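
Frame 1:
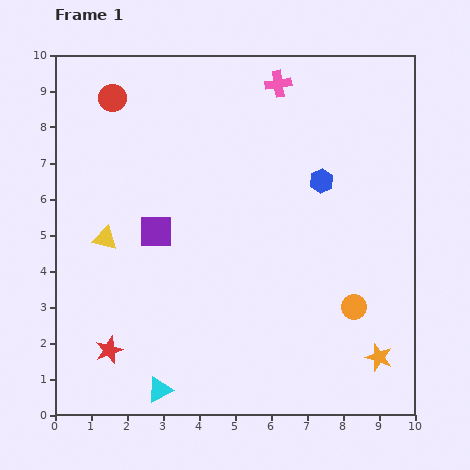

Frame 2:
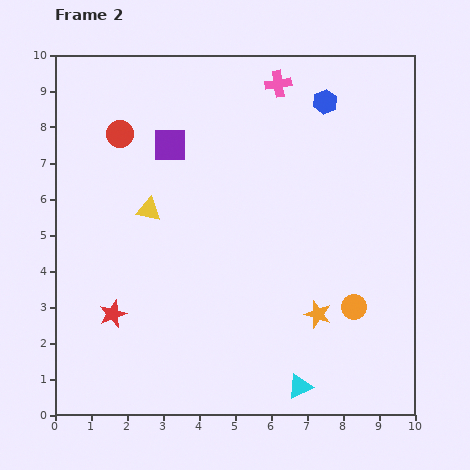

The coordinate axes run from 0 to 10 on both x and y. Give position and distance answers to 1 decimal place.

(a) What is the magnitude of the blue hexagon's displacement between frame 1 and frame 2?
2.2

The blue hexagon moved from (7.4, 6.5) to (7.5, 8.7), a distance of √(0.1² + 2.2²) ≈ 2.2.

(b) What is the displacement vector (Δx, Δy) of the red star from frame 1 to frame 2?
(0.1, 1.0)

The red star was at (1.5, 1.8) in frame 1 and (1.6, 2.8) in frame 2.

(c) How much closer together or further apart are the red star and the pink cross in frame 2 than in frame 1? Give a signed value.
-0.9

Distance in frame 1: 8.8. Distance in frame 2: 7.9.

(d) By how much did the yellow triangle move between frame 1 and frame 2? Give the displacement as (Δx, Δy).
(1.2, 0.8)

The yellow triangle was at (1.4, 4.9) in frame 1 and (2.6, 5.7) in frame 2.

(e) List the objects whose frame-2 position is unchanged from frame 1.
the orange circle, the pink cross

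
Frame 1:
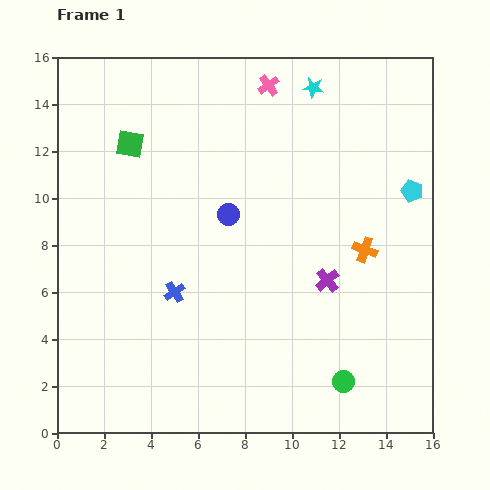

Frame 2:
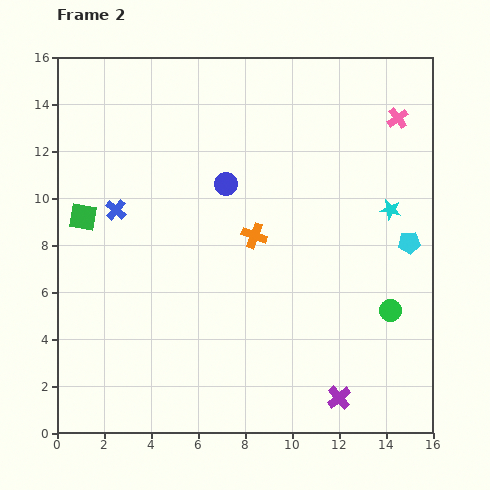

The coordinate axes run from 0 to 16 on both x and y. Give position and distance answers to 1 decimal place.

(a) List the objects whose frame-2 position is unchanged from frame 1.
none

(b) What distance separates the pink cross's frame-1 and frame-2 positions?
5.7

The pink cross moved from (9.0, 14.8) to (14.5, 13.4), a distance of √(5.5² + 1.4²) ≈ 5.7.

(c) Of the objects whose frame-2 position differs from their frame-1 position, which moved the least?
the blue circle

(moved 1.3)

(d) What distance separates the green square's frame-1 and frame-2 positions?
3.7

The green square moved from (3.1, 12.3) to (1.1, 9.2), a distance of √(2.0² + 3.1²) ≈ 3.7.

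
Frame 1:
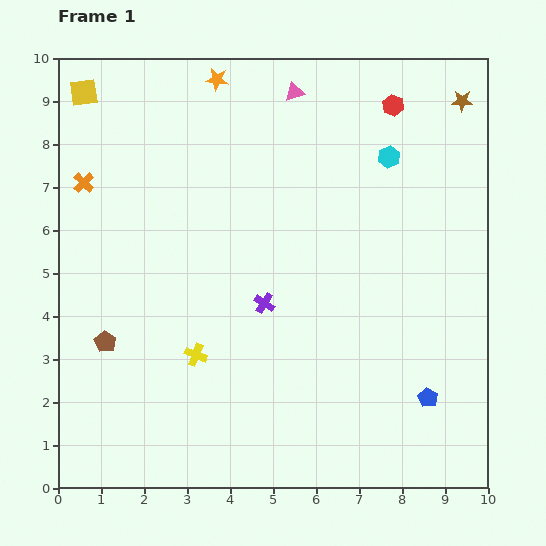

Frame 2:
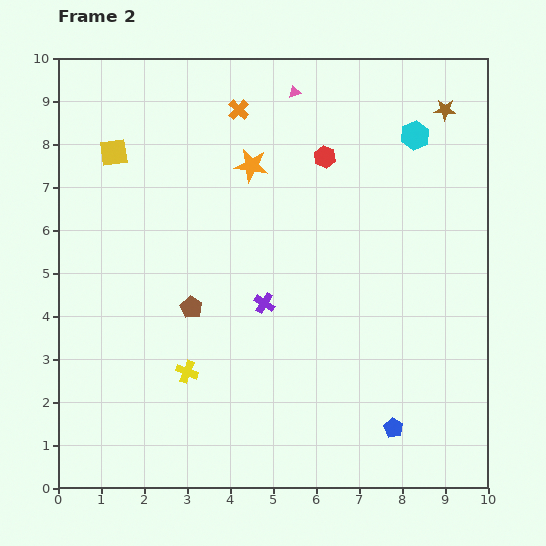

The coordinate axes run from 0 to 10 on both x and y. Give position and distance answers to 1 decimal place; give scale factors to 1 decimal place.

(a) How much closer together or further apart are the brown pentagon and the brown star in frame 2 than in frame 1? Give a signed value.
-2.5

Distance in frame 1: 10.0. Distance in frame 2: 7.5.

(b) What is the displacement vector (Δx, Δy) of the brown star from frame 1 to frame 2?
(-0.4, -0.2)

The brown star was at (9.4, 9.0) in frame 1 and (9.0, 8.8) in frame 2.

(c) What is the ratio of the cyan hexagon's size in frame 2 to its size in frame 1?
1.3×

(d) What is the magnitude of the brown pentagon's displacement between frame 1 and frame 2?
2.2

The brown pentagon moved from (1.1, 3.4) to (3.1, 4.2), a distance of √(2.0² + 0.8²) ≈ 2.2.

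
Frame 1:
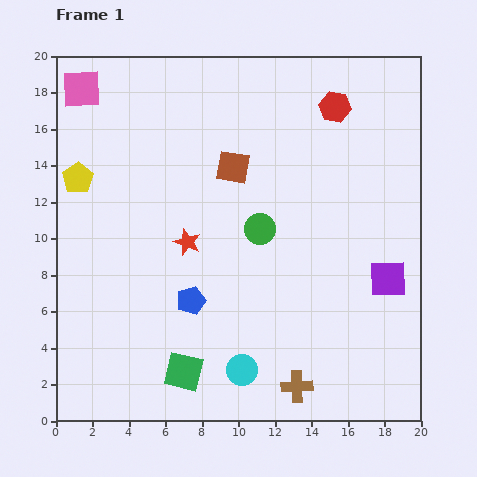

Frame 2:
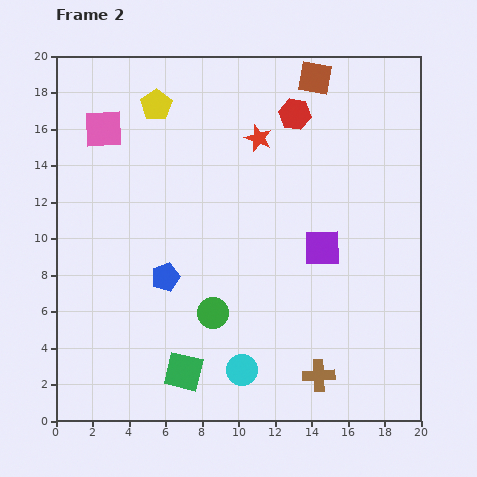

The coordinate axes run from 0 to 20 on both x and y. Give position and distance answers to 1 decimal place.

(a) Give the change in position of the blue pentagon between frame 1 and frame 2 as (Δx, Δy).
(-1.4, 1.3)

The blue pentagon was at (7.4, 6.6) in frame 1 and (6.0, 7.9) in frame 2.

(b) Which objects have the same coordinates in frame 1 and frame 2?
the green square, the cyan circle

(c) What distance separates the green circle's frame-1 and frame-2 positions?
5.3

The green circle moved from (11.2, 10.5) to (8.6, 5.9), a distance of √(2.6² + 4.6²) ≈ 5.3.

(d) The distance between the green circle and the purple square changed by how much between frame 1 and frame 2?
-0.5

Distance in frame 1: 7.5. Distance in frame 2: 7.0.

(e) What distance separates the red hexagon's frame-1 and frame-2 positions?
2.2

The red hexagon moved from (15.3, 17.2) to (13.1, 16.8), a distance of √(2.2² + 0.4²) ≈ 2.2.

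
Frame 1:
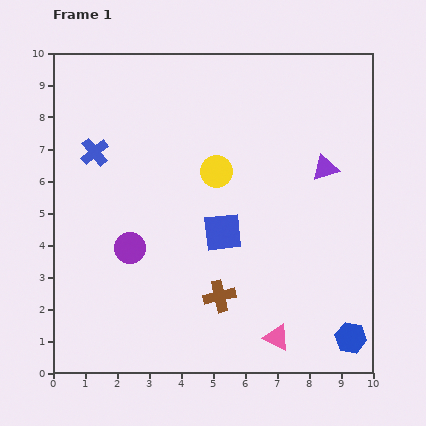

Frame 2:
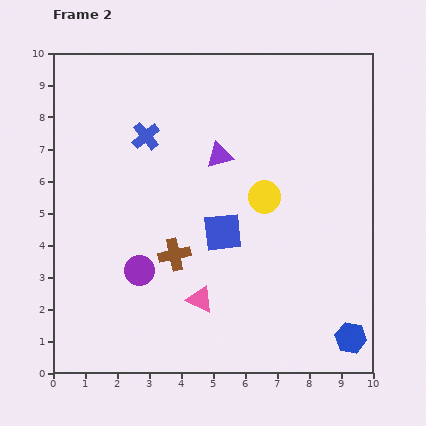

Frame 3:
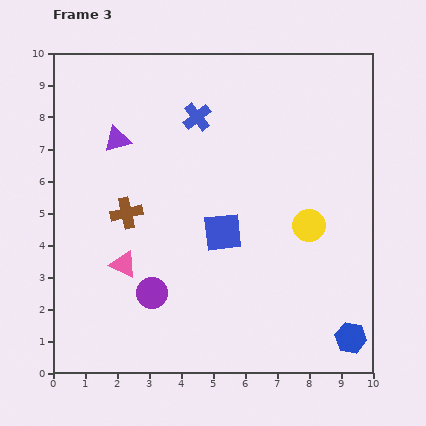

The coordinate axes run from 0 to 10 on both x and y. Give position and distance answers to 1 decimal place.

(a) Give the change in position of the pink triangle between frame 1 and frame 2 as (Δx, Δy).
(-2.4, 1.2)

The pink triangle was at (7.0, 1.1) in frame 1 and (4.6, 2.3) in frame 2.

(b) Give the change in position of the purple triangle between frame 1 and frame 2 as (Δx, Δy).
(-3.3, 0.4)

The purple triangle was at (8.5, 6.4) in frame 1 and (5.2, 6.8) in frame 2.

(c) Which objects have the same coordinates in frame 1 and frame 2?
the blue square, the blue hexagon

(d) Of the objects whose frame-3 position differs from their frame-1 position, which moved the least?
the purple circle

(moved 1.6)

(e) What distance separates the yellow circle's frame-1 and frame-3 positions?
3.4

The yellow circle moved from (5.1, 6.3) to (8.0, 4.6), a distance of √(2.9² + 1.7²) ≈ 3.4.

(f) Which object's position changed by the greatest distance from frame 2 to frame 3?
the purple triangle

(moved 3.2; next 2.6)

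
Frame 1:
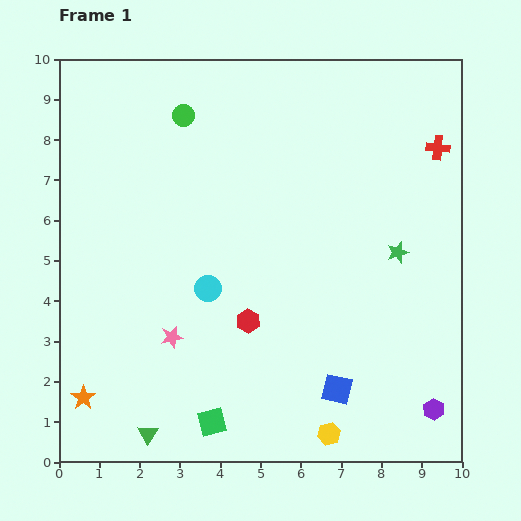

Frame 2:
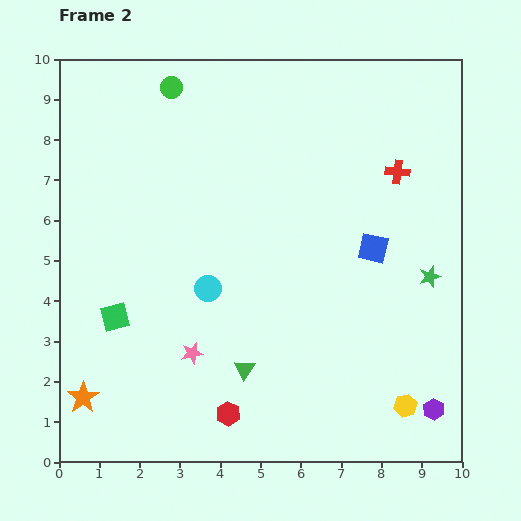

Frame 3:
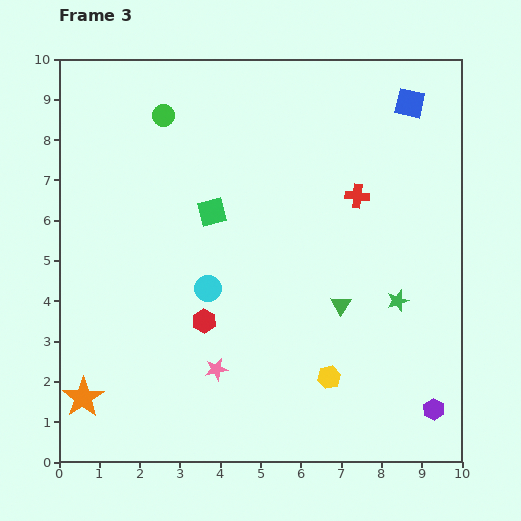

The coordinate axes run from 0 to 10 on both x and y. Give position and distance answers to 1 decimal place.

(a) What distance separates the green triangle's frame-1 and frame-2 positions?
2.9

The green triangle moved from (2.2, 0.7) to (4.6, 2.3), a distance of √(2.4² + 1.6²) ≈ 2.9.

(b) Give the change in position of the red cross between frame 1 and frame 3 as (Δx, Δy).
(-2.0, -1.2)

The red cross was at (9.4, 7.8) in frame 1 and (7.4, 6.6) in frame 3.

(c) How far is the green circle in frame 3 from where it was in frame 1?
0.5

The green circle moved from (3.1, 8.6) to (2.6, 8.6), a distance of √(0.5² + 0.0²) ≈ 0.5.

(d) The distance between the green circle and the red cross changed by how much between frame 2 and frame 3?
-0.8

Distance in frame 2: 6.0. Distance in frame 3: 5.2.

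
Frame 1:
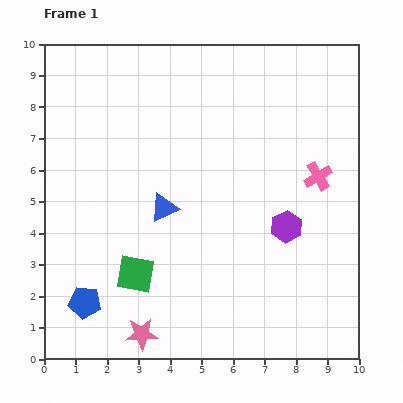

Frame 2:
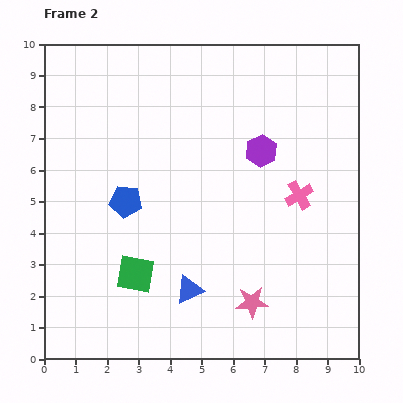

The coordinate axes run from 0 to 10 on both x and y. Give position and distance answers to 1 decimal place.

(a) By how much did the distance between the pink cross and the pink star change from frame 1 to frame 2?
-3.8

Distance in frame 1: 7.5. Distance in frame 2: 3.7.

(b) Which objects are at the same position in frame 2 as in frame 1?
the green square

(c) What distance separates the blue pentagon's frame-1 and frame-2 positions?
3.5

The blue pentagon moved from (1.3, 1.8) to (2.6, 5.0), a distance of √(1.3² + 3.2²) ≈ 3.5.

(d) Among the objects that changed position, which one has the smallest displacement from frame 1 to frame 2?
the pink cross

(moved 0.8)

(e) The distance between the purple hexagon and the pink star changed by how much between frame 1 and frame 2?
-0.9

Distance in frame 1: 5.7. Distance in frame 2: 4.8.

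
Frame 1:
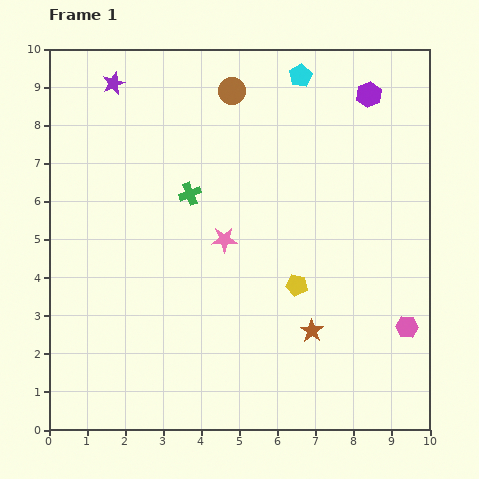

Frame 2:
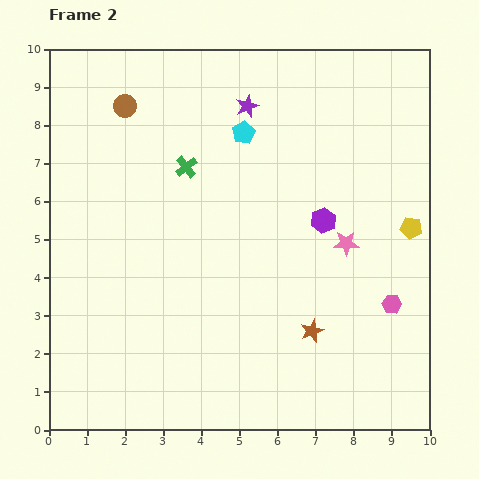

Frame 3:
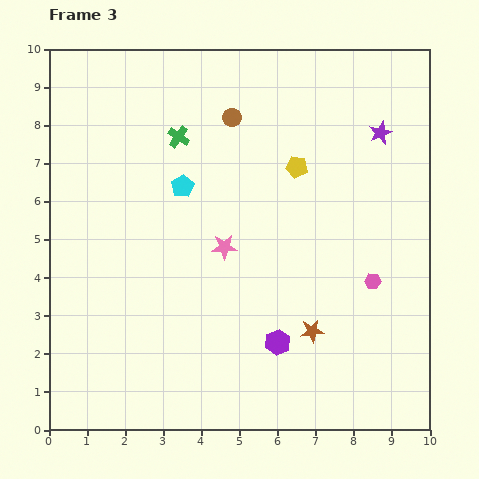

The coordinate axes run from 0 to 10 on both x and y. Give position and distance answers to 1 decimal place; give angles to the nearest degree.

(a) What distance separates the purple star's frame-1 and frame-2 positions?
3.6

The purple star moved from (1.7, 9.1) to (5.2, 8.5), a distance of √(3.5² + 0.6²) ≈ 3.6.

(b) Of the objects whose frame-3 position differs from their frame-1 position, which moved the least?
the pink star

(moved 0.2)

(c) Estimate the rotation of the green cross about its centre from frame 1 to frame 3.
35° counter-clockwise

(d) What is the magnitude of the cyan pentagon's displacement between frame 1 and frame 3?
4.2

The cyan pentagon moved from (6.6, 9.3) to (3.5, 6.4), a distance of √(3.1² + 2.9²) ≈ 4.2.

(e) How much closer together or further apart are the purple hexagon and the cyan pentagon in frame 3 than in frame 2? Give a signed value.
+1.7

Distance in frame 2: 3.1. Distance in frame 3: 4.8.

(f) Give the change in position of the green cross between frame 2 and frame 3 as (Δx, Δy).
(-0.2, 0.8)

The green cross was at (3.6, 6.9) in frame 2 and (3.4, 7.7) in frame 3.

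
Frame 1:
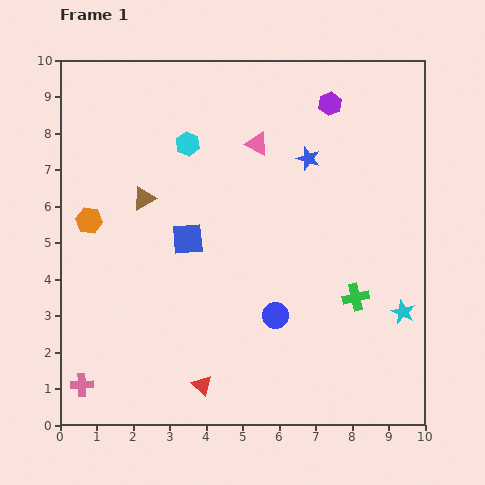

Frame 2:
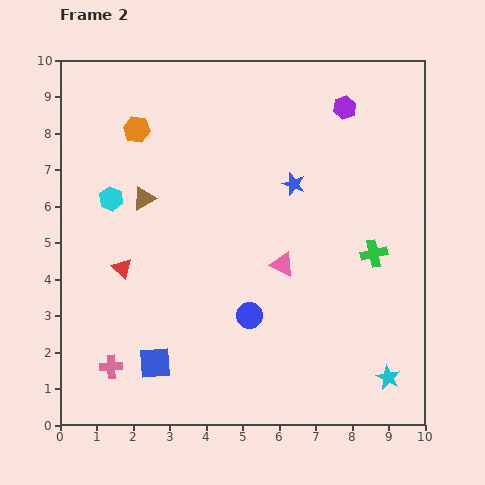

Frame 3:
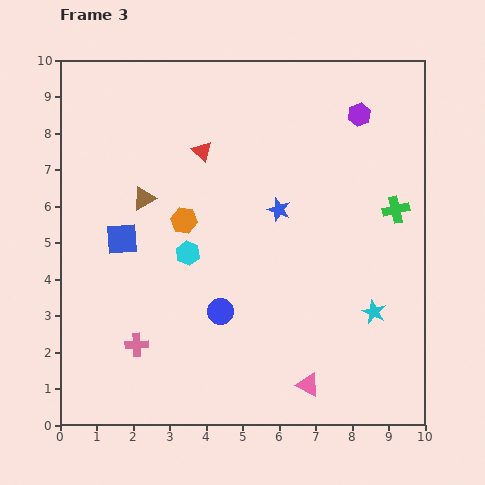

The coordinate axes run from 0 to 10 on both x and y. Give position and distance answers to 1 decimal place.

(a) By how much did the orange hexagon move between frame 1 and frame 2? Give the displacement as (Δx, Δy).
(1.3, 2.5)

The orange hexagon was at (0.8, 5.6) in frame 1 and (2.1, 8.1) in frame 2.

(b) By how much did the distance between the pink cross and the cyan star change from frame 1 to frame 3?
-2.4

Distance in frame 1: 9.0. Distance in frame 3: 6.6.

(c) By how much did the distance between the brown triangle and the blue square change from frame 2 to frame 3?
-3.2

Distance in frame 2: 4.5. Distance in frame 3: 1.3.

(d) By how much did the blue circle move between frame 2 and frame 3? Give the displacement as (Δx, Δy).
(-0.8, 0.1)

The blue circle was at (5.2, 3.0) in frame 2 and (4.4, 3.1) in frame 3.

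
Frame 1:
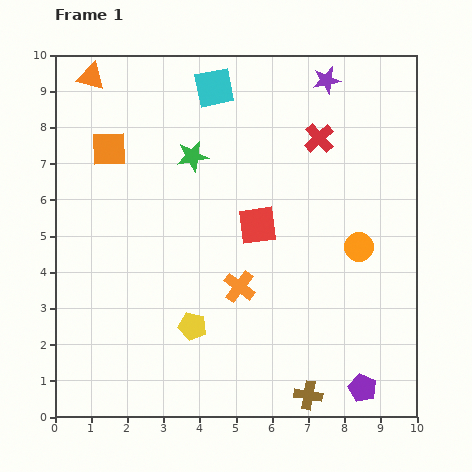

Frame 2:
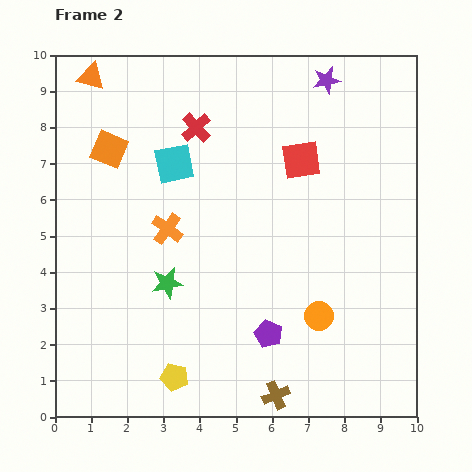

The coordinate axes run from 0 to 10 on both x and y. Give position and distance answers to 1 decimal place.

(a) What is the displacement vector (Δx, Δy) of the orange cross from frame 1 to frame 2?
(-2.0, 1.6)

The orange cross was at (5.1, 3.6) in frame 1 and (3.1, 5.2) in frame 2.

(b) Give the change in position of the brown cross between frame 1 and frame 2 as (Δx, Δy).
(-0.9, 0.0)

The brown cross was at (7.0, 0.6) in frame 1 and (6.1, 0.6) in frame 2.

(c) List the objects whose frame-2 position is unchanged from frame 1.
the orange triangle, the orange square, the purple star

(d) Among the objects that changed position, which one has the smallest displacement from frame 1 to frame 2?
the brown cross

(moved 0.9)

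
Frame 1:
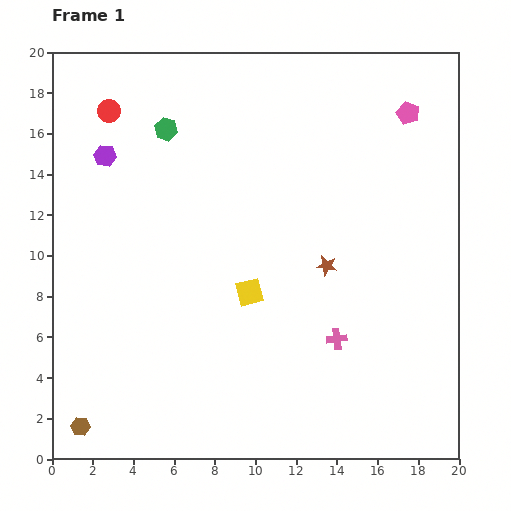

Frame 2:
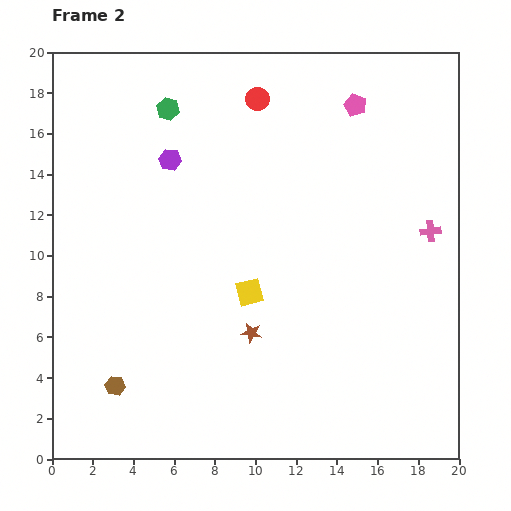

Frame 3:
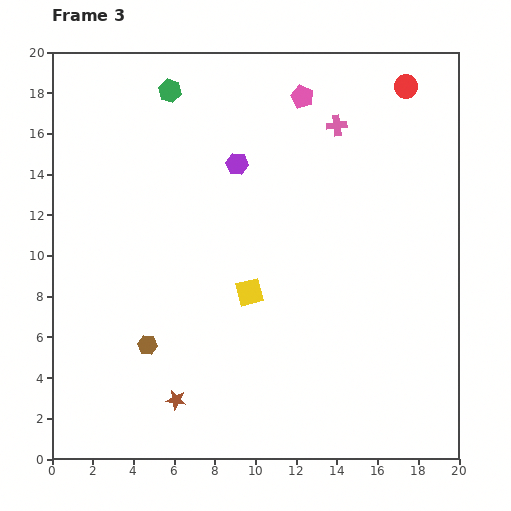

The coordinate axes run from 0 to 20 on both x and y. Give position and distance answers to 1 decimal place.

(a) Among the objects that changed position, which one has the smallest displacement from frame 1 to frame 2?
the green hexagon

(moved 1.0)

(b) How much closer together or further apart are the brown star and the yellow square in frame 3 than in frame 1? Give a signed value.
+2.4

Distance in frame 1: 4.0. Distance in frame 3: 6.4.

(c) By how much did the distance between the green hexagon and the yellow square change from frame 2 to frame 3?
+0.8

Distance in frame 2: 9.8. Distance in frame 3: 10.6.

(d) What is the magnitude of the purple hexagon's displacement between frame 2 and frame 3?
3.3

The purple hexagon moved from (5.8, 14.7) to (9.1, 14.5), a distance of √(3.3² + 0.2²) ≈ 3.3.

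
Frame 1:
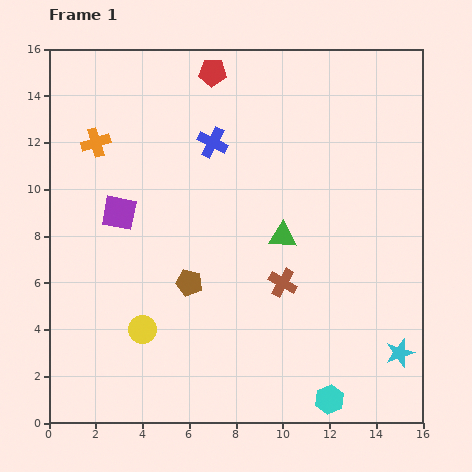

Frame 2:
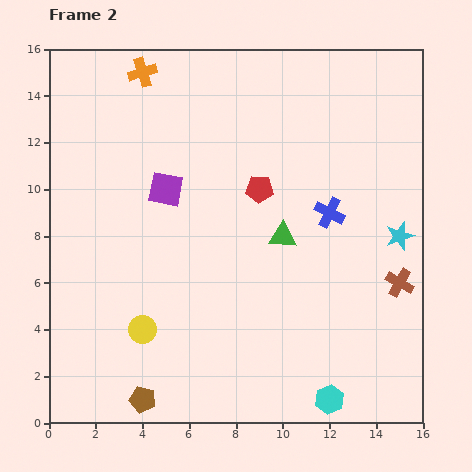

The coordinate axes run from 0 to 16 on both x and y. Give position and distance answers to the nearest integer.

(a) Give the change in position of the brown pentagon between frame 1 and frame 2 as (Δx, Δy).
(-2, -5)

The brown pentagon was at (6, 6) in frame 1 and (4, 1) in frame 2.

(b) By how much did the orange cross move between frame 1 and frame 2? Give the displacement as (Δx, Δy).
(2, 3)

The orange cross was at (2, 12) in frame 1 and (4, 15) in frame 2.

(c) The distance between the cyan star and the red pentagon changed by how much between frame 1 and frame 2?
-8

Distance in frame 1: 14. Distance in frame 2: 6.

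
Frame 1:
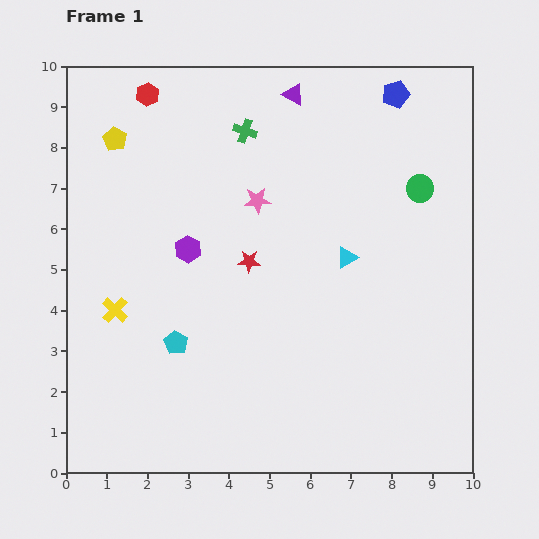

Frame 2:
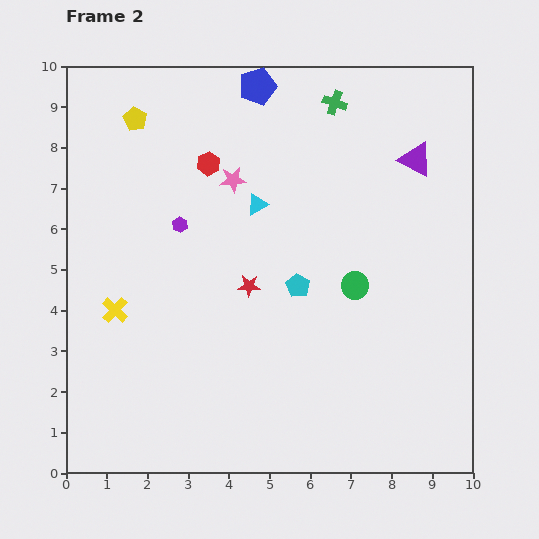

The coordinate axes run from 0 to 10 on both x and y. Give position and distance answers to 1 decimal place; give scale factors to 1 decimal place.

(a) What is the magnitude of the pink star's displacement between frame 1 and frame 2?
0.8

The pink star moved from (4.7, 6.7) to (4.1, 7.2), a distance of √(0.6² + 0.5²) ≈ 0.8.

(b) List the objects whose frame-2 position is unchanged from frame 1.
the yellow cross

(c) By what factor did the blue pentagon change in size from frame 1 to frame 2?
1.4×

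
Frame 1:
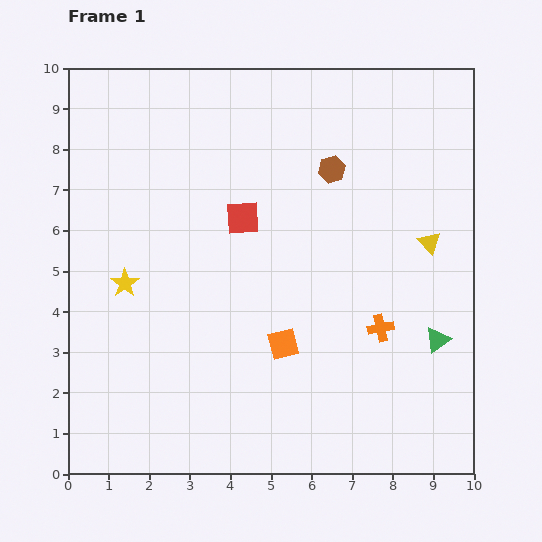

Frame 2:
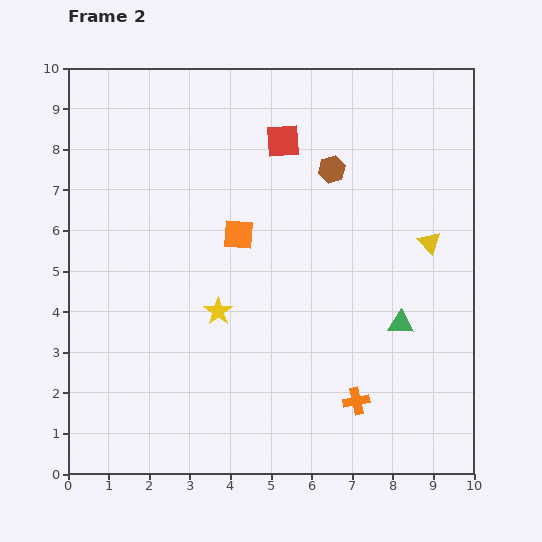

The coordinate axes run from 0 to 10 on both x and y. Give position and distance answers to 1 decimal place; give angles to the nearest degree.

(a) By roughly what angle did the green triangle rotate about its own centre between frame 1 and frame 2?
37° clockwise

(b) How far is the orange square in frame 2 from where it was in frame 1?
2.9

The orange square moved from (5.3, 3.2) to (4.2, 5.9), a distance of √(1.1² + 2.7²) ≈ 2.9.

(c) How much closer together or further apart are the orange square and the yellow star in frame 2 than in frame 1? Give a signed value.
-2.2

Distance in frame 1: 4.2. Distance in frame 2: 2.0.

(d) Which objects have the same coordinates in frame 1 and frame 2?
the yellow triangle, the brown hexagon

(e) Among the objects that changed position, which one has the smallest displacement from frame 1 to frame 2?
the green triangle

(moved 1.0)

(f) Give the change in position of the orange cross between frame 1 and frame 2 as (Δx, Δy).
(-0.6, -1.8)

The orange cross was at (7.7, 3.6) in frame 1 and (7.1, 1.8) in frame 2.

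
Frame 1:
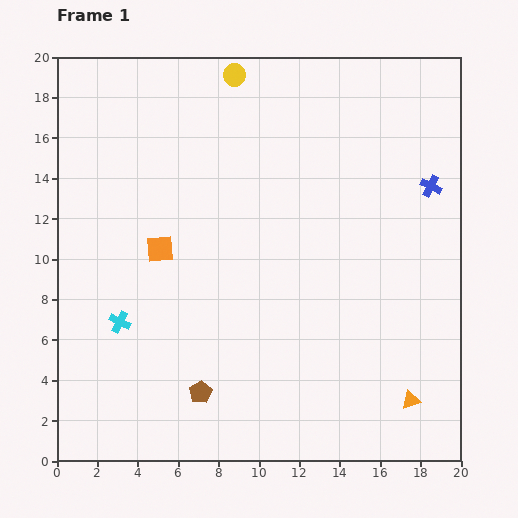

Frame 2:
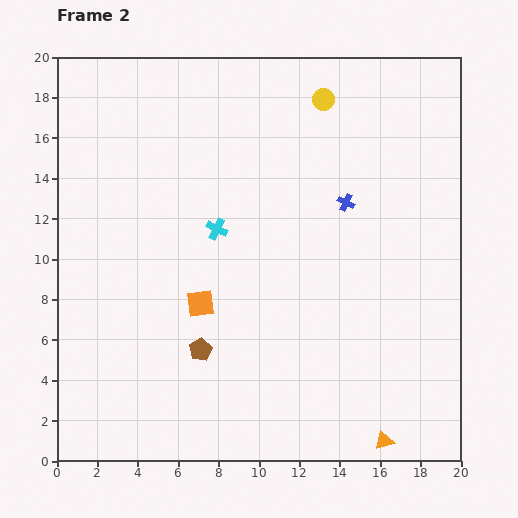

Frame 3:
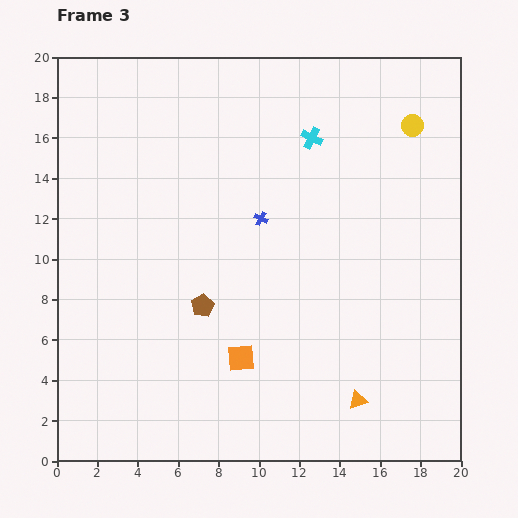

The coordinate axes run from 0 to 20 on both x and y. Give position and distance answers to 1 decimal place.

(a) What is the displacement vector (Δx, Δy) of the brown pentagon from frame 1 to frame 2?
(0.0, 2.1)

The brown pentagon was at (7.1, 3.4) in frame 1 and (7.1, 5.5) in frame 2.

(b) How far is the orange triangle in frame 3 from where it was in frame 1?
2.6

The orange triangle moved from (17.5, 3.0) to (14.9, 3.0), a distance of √(2.6² + 0.0²) ≈ 2.6.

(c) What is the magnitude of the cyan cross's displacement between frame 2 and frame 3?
6.5

The cyan cross moved from (7.9, 11.5) to (12.6, 16.0), a distance of √(4.7² + 4.5²) ≈ 6.5.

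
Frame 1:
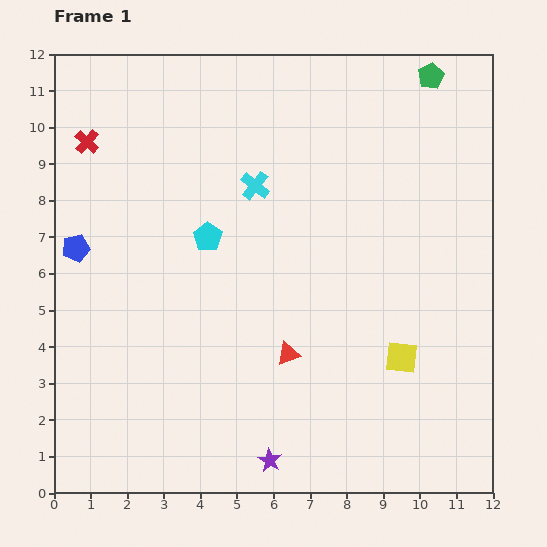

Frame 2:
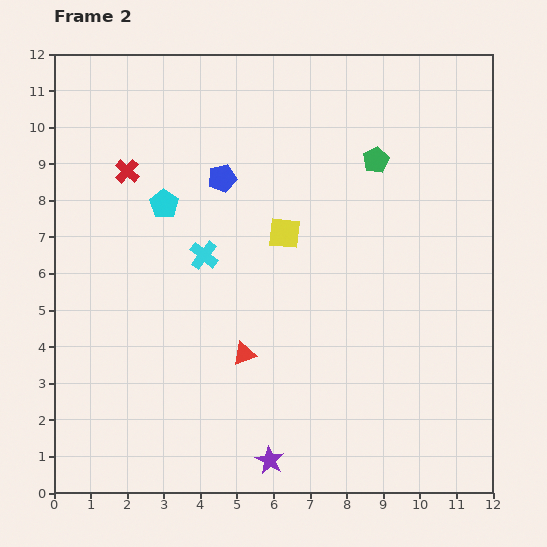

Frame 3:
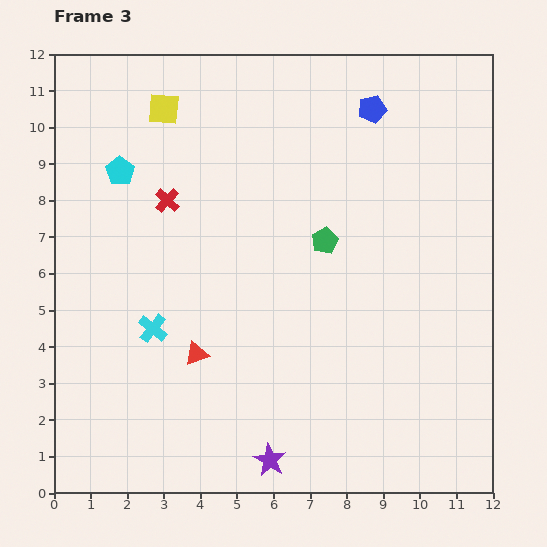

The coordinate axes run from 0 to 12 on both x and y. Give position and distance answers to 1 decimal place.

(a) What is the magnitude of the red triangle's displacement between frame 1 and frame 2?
1.2

The red triangle moved from (6.4, 3.8) to (5.2, 3.8), a distance of √(1.2² + 0.0²) ≈ 1.2.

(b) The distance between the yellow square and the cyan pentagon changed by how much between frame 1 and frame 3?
-4.1

Distance in frame 1: 6.2. Distance in frame 3: 2.1.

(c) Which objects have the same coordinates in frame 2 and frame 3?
the purple star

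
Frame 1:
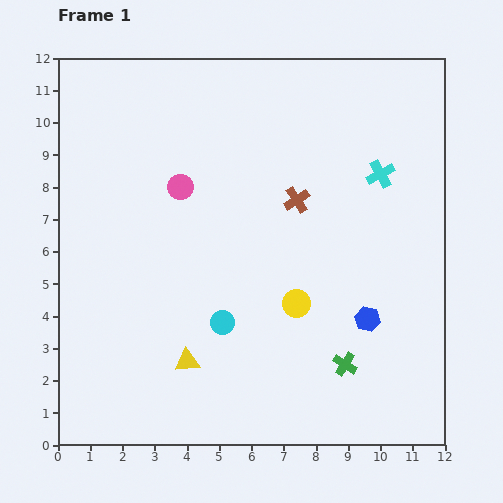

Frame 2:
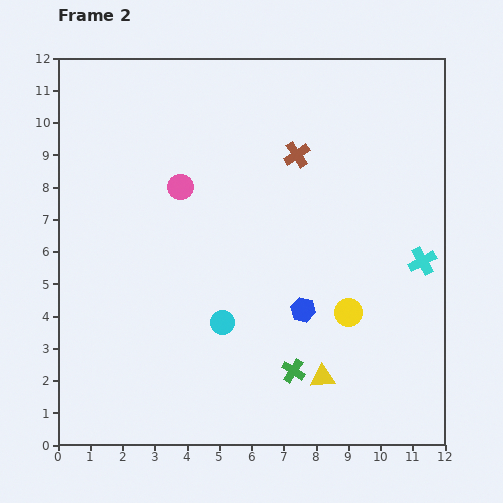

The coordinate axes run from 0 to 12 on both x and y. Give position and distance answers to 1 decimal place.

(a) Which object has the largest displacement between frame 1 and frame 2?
the yellow triangle

(moved 4.2; next 3.0)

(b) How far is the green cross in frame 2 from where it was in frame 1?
1.6

The green cross moved from (8.9, 2.5) to (7.3, 2.3), a distance of √(1.6² + 0.2²) ≈ 1.6.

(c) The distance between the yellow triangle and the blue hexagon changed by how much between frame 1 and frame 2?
-3.5

Distance in frame 1: 5.7. Distance in frame 2: 2.2.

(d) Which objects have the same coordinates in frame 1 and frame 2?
the cyan circle, the pink circle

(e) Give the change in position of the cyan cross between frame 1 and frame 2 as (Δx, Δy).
(1.3, -2.7)

The cyan cross was at (10.0, 8.4) in frame 1 and (11.3, 5.7) in frame 2.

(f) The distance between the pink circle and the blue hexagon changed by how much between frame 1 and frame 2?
-1.7

Distance in frame 1: 7.1. Distance in frame 2: 5.4.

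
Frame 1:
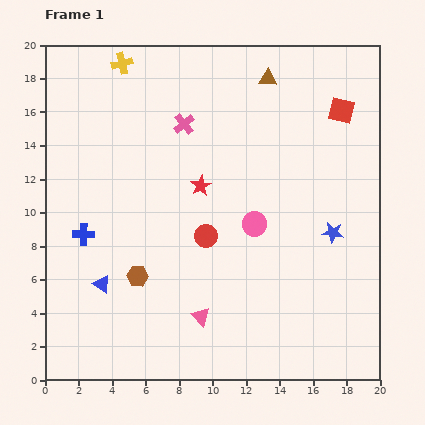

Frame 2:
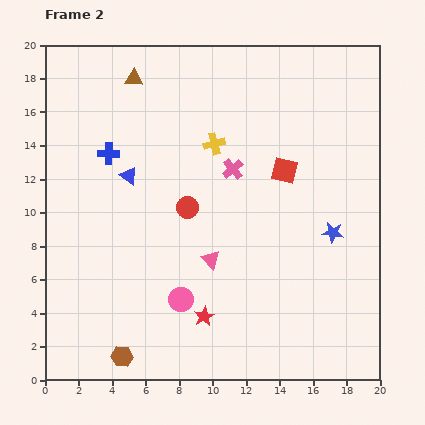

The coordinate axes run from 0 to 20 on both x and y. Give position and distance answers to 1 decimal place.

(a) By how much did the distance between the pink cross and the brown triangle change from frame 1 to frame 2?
+2.3

Distance in frame 1: 5.7. Distance in frame 2: 8.0.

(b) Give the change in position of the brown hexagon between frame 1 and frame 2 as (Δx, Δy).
(-0.9, -4.8)

The brown hexagon was at (5.5, 6.2) in frame 1 and (4.6, 1.4) in frame 2.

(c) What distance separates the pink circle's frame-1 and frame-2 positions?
6.3

The pink circle moved from (12.5, 9.3) to (8.1, 4.8), a distance of √(4.4² + 4.5²) ≈ 6.3.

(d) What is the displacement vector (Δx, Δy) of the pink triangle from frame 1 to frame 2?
(0.6, 3.4)

The pink triangle was at (9.3, 3.8) in frame 1 and (9.9, 7.2) in frame 2.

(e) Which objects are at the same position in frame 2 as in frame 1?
the blue star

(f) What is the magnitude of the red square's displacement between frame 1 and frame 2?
5.0

The red square moved from (17.7, 16.1) to (14.3, 12.5), a distance of √(3.4² + 3.6²) ≈ 5.0.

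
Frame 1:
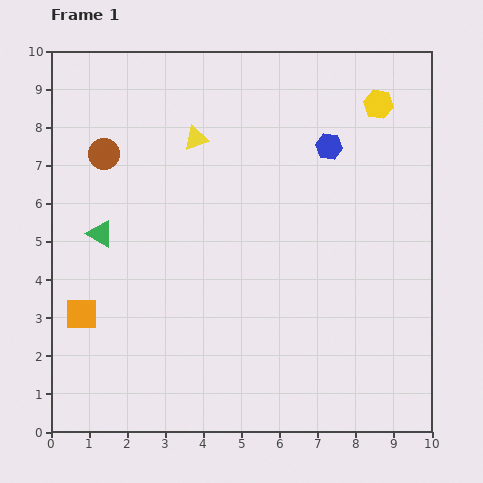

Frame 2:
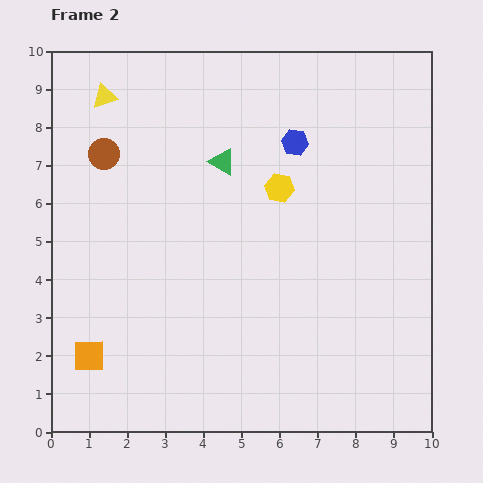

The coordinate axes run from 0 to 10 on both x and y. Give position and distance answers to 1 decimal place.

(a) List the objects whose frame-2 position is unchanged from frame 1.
the brown circle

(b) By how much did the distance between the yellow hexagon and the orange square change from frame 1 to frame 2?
-2.8

Distance in frame 1: 9.5. Distance in frame 2: 6.7.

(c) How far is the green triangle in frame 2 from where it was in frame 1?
3.7

The green triangle moved from (1.3, 5.2) to (4.5, 7.1), a distance of √(3.2² + 1.9²) ≈ 3.7.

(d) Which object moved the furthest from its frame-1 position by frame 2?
the green triangle

(moved 3.7; next 3.4)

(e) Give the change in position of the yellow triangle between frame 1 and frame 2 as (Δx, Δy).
(-2.4, 1.1)

The yellow triangle was at (3.8, 7.7) in frame 1 and (1.4, 8.8) in frame 2.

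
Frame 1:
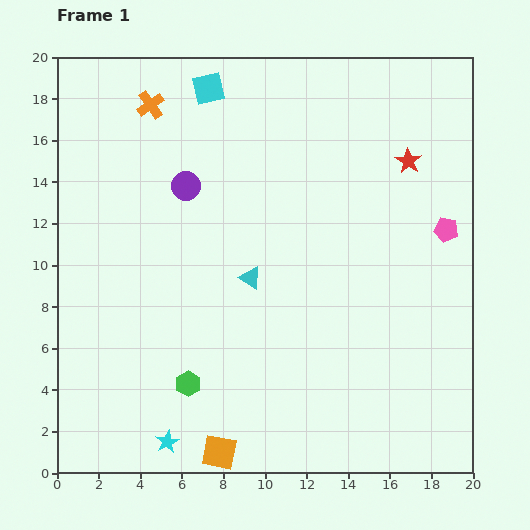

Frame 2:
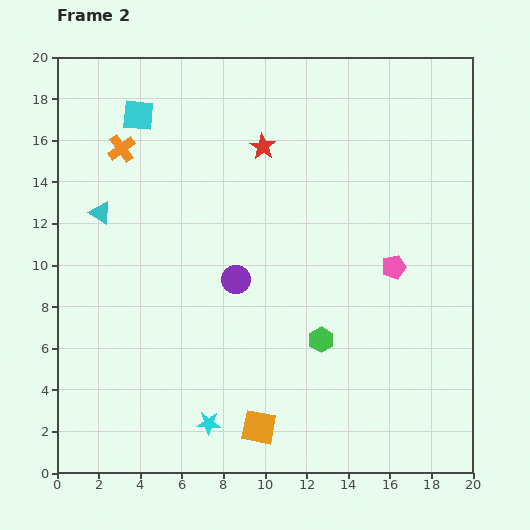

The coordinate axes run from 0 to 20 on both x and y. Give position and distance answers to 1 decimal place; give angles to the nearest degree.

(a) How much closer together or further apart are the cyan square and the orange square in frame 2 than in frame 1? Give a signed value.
-1.4

Distance in frame 1: 17.5. Distance in frame 2: 16.1.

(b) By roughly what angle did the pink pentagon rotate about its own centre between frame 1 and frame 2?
26° counter-clockwise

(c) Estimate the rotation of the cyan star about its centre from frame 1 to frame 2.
29° clockwise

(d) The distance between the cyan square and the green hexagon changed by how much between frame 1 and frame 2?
-0.3

Distance in frame 1: 14.2. Distance in frame 2: 13.9.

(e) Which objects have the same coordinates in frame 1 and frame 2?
none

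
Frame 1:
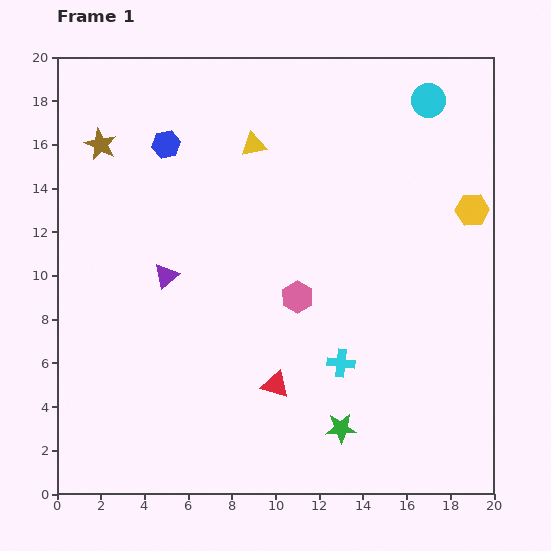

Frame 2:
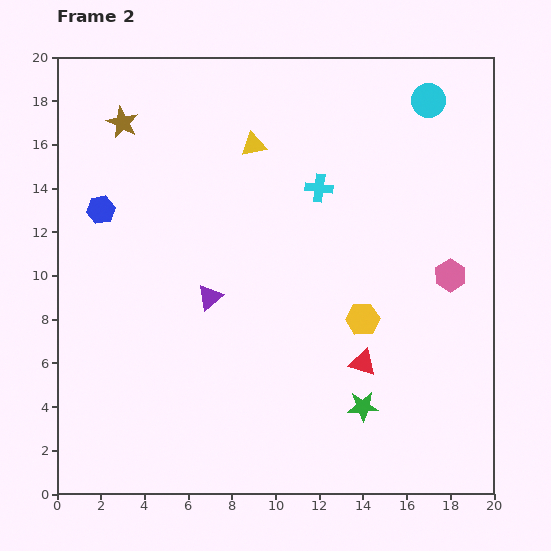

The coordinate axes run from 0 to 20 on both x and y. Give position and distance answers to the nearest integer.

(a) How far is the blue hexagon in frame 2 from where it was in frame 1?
4

The blue hexagon moved from (5, 16) to (2, 13), a distance of √(3² + 3²) ≈ 4.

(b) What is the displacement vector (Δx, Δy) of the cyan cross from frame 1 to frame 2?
(-1, 8)

The cyan cross was at (13, 6) in frame 1 and (12, 14) in frame 2.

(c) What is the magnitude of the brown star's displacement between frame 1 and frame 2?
1

The brown star moved from (2, 16) to (3, 17), a distance of √(1² + 1²) ≈ 1.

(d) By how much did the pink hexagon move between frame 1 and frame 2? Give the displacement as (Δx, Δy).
(7, 1)

The pink hexagon was at (11, 9) in frame 1 and (18, 10) in frame 2.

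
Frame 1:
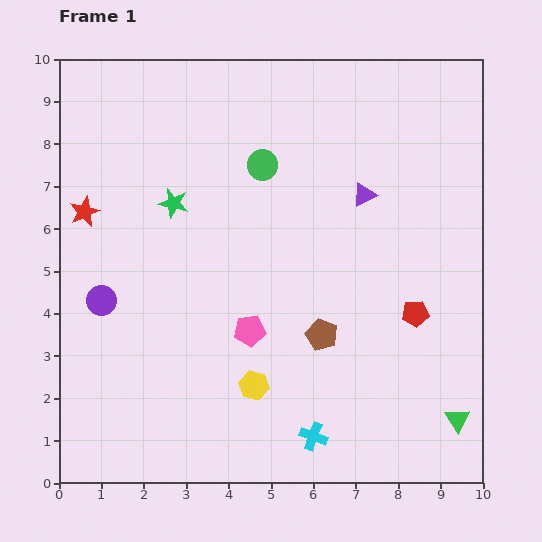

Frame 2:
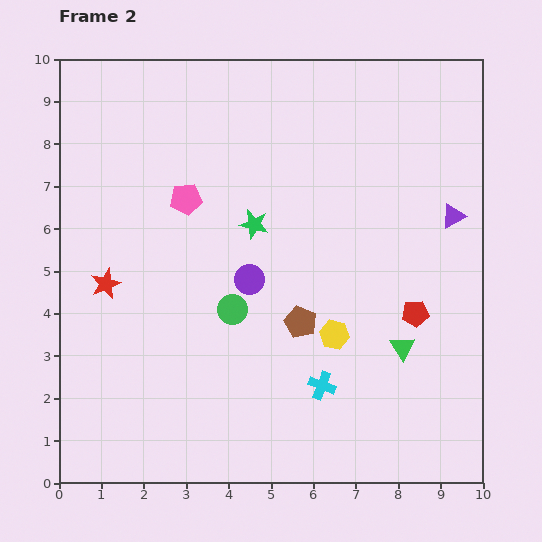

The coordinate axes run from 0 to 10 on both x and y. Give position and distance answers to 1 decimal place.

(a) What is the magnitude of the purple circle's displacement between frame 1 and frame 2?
3.5

The purple circle moved from (1.0, 4.3) to (4.5, 4.8), a distance of √(3.5² + 0.5²) ≈ 3.5.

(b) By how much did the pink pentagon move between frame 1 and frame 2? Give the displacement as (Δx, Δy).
(-1.5, 3.1)

The pink pentagon was at (4.5, 3.6) in frame 1 and (3.0, 6.7) in frame 2.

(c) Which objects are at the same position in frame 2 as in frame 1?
the red pentagon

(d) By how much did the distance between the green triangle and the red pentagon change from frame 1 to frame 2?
-1.8

Distance in frame 1: 2.7. Distance in frame 2: 0.9.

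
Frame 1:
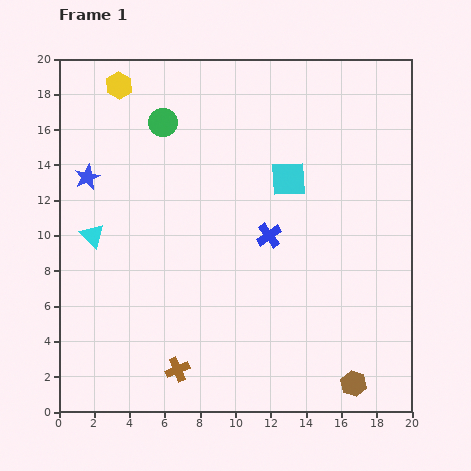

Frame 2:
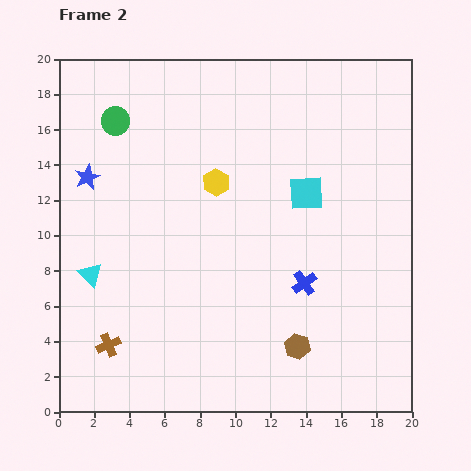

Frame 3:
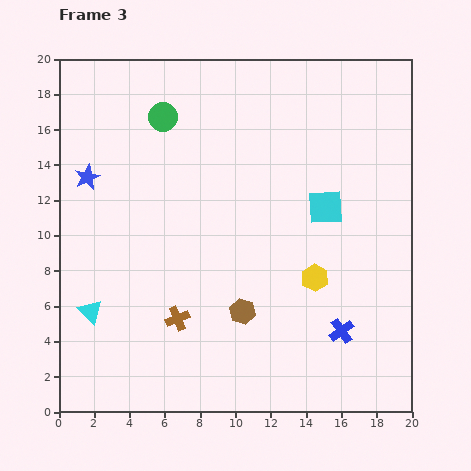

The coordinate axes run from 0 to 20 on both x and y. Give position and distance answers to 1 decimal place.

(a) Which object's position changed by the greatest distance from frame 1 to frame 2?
the yellow hexagon

(moved 7.8; next 4.1)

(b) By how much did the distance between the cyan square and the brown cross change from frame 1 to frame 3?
-2.0

Distance in frame 1: 12.5. Distance in frame 3: 10.5.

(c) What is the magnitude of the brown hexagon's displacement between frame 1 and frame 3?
7.5

The brown hexagon moved from (16.7, 1.6) to (10.4, 5.7), a distance of √(6.3² + 4.1²) ≈ 7.5.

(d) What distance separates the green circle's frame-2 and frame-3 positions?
2.7

The green circle moved from (3.2, 16.5) to (5.9, 16.7), a distance of √(2.7² + 0.2²) ≈ 2.7.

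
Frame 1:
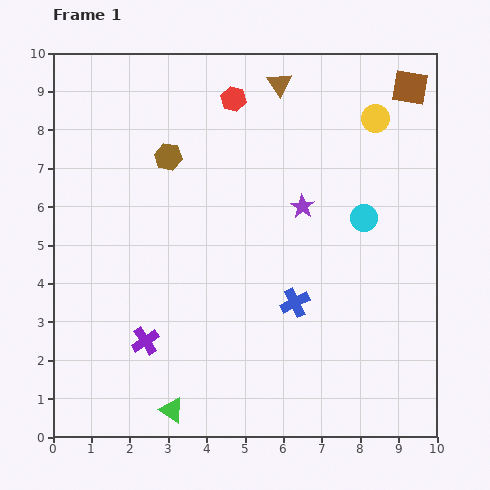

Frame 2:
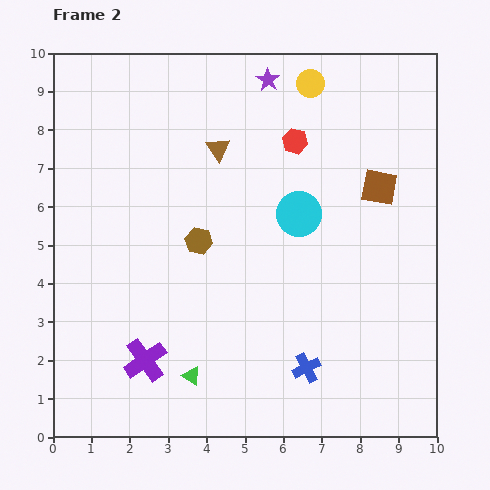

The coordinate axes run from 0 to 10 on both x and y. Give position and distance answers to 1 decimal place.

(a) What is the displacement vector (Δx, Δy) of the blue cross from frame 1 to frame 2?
(0.3, -1.7)

The blue cross was at (6.3, 3.5) in frame 1 and (6.6, 1.8) in frame 2.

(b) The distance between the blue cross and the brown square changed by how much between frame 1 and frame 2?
-1.3

Distance in frame 1: 6.4. Distance in frame 2: 5.1.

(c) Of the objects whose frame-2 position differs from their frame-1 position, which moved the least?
the purple cross

(moved 0.5)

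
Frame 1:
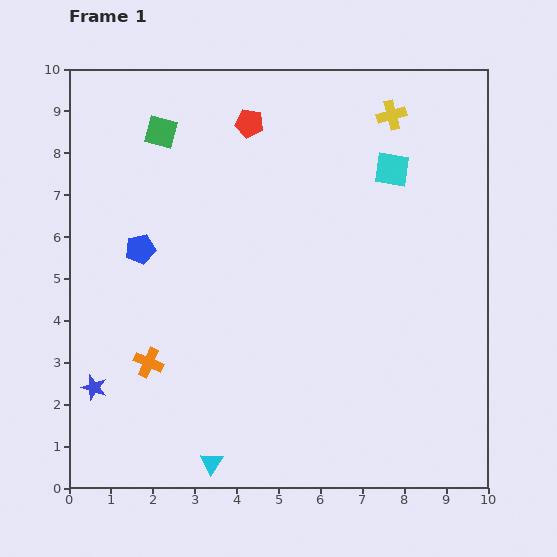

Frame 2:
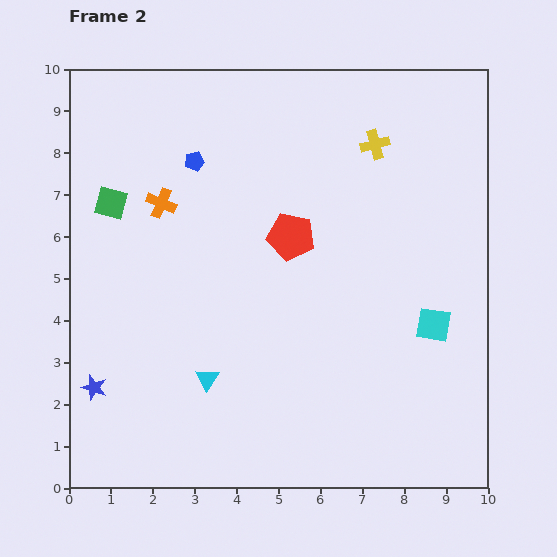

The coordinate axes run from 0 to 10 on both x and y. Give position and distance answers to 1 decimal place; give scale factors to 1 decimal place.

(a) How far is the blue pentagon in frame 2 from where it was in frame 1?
2.5

The blue pentagon moved from (1.7, 5.7) to (3.0, 7.8), a distance of √(1.3² + 2.1²) ≈ 2.5.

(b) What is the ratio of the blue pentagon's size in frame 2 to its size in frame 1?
0.6×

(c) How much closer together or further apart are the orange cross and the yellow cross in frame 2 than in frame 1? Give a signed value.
-3.0

Distance in frame 1: 8.3. Distance in frame 2: 5.3.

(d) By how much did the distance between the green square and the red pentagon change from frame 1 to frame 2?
+2.3

Distance in frame 1: 2.1. Distance in frame 2: 4.4.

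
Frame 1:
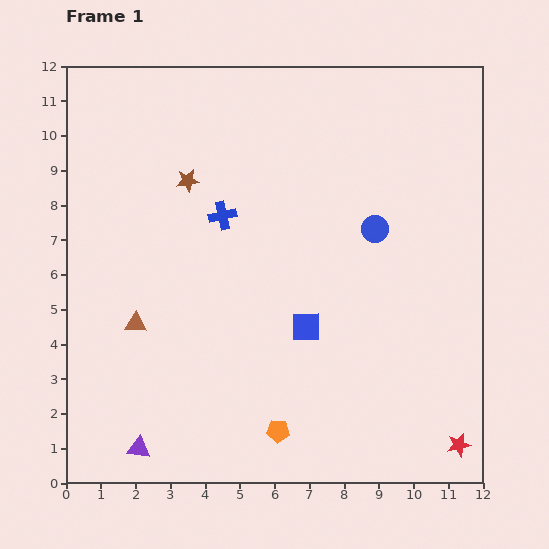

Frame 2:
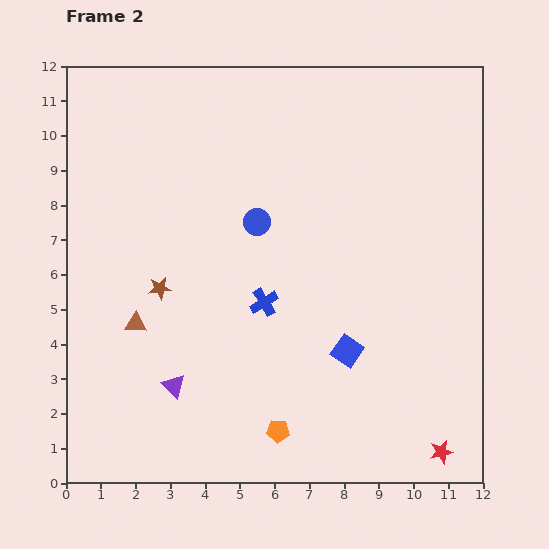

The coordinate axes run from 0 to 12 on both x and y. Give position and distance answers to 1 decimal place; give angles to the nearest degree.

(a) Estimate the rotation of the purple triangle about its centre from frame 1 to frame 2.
37° clockwise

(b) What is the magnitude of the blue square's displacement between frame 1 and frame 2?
1.4

The blue square moved from (6.9, 4.5) to (8.1, 3.8), a distance of √(1.2² + 0.7²) ≈ 1.4.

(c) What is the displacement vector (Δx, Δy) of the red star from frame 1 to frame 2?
(-0.5, -0.2)

The red star was at (11.3, 1.1) in frame 1 and (10.8, 0.9) in frame 2.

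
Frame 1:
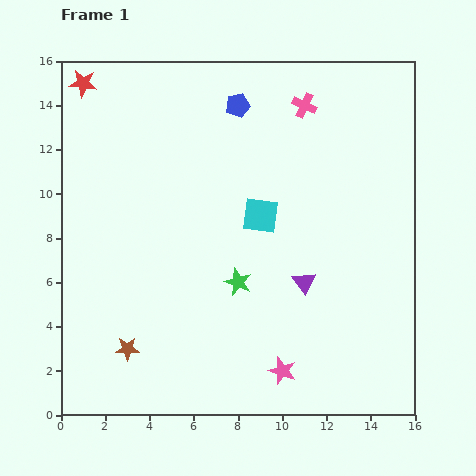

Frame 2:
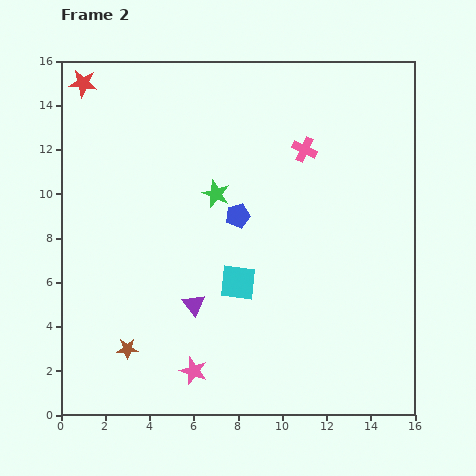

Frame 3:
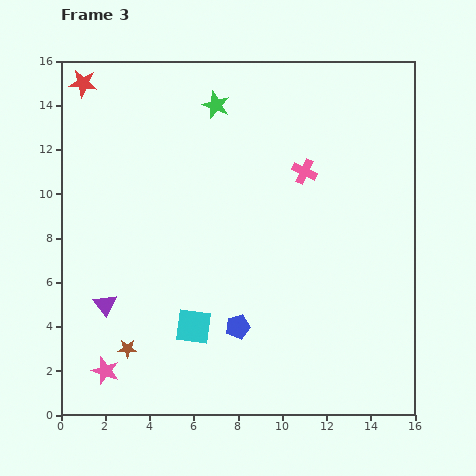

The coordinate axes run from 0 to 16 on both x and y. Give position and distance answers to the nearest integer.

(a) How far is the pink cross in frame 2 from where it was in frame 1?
2

The pink cross moved from (11, 14) to (11, 12), a distance of √(0² + 2²) ≈ 2.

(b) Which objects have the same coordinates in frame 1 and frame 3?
the brown star, the red star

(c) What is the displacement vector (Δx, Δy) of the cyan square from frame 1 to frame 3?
(-3, -5)

The cyan square was at (9, 9) in frame 1 and (6, 4) in frame 3.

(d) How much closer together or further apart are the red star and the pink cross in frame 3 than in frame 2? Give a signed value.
+1

Distance in frame 2: 10. Distance in frame 3: 11.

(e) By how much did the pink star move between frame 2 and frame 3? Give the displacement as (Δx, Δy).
(-4, 0)

The pink star was at (6, 2) in frame 2 and (2, 2) in frame 3.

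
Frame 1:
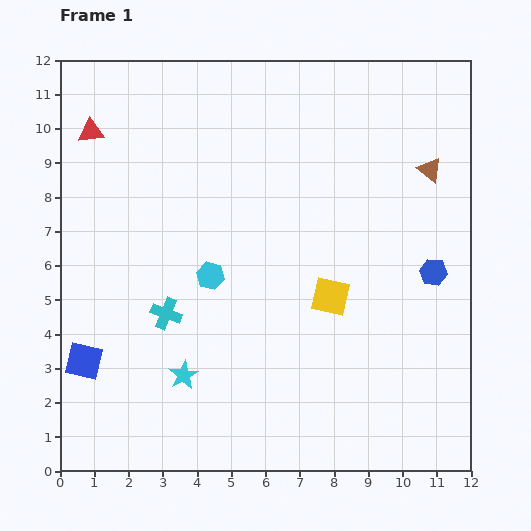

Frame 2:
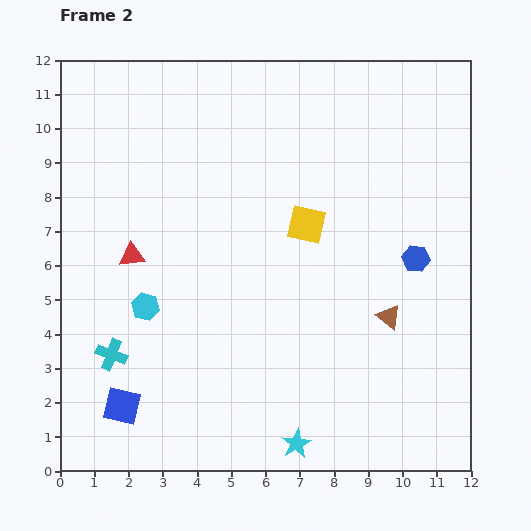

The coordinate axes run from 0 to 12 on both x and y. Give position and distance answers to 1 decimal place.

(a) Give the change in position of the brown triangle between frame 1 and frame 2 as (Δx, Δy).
(-1.2, -4.3)

The brown triangle was at (10.8, 8.8) in frame 1 and (9.6, 4.5) in frame 2.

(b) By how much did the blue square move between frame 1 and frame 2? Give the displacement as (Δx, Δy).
(1.1, -1.3)

The blue square was at (0.7, 3.2) in frame 1 and (1.8, 1.9) in frame 2.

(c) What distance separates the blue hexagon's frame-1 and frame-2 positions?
0.6

The blue hexagon moved from (10.9, 5.8) to (10.4, 6.2), a distance of √(0.5² + 0.4²) ≈ 0.6.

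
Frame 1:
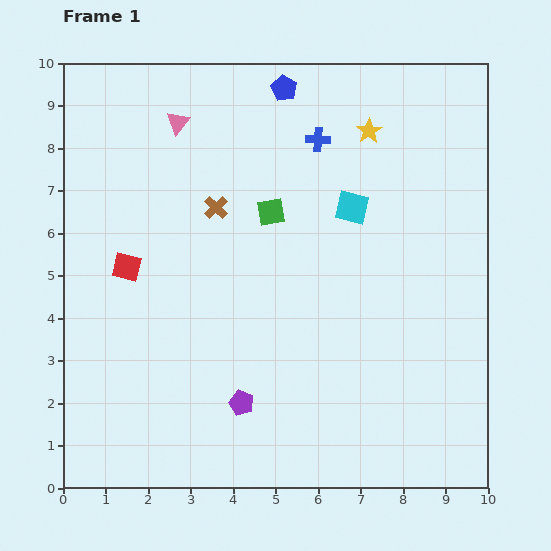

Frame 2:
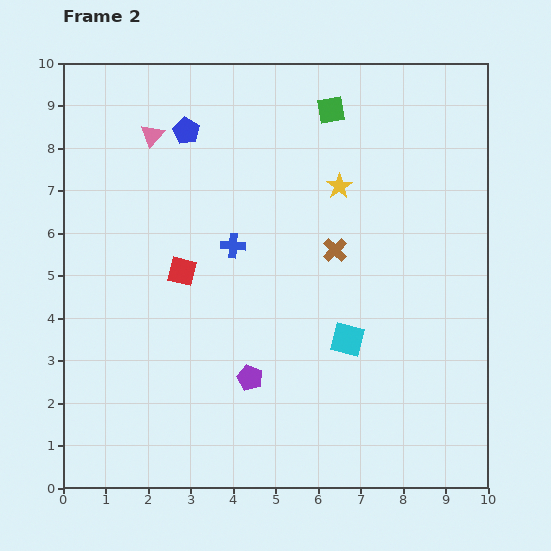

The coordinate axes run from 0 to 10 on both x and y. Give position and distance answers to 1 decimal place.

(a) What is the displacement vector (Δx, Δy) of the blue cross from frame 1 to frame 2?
(-2.0, -2.5)

The blue cross was at (6.0, 8.2) in frame 1 and (4.0, 5.7) in frame 2.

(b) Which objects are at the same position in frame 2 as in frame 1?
none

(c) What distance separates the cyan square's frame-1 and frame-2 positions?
3.1

The cyan square moved from (6.8, 6.6) to (6.7, 3.5), a distance of √(0.1² + 3.1²) ≈ 3.1.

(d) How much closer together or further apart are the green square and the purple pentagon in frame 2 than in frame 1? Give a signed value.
+2.0

Distance in frame 1: 4.6. Distance in frame 2: 6.6.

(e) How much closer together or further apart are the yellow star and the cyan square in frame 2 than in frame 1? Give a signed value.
+1.8

Distance in frame 1: 1.8. Distance in frame 2: 3.6.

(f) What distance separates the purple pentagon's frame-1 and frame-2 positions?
0.6

The purple pentagon moved from (4.2, 2.0) to (4.4, 2.6), a distance of √(0.2² + 0.6²) ≈ 0.6.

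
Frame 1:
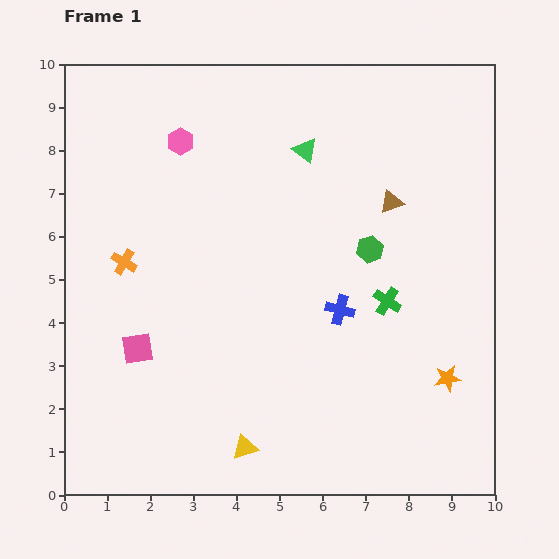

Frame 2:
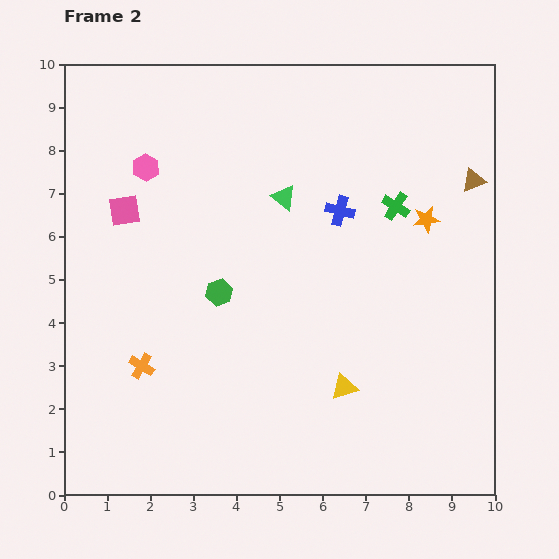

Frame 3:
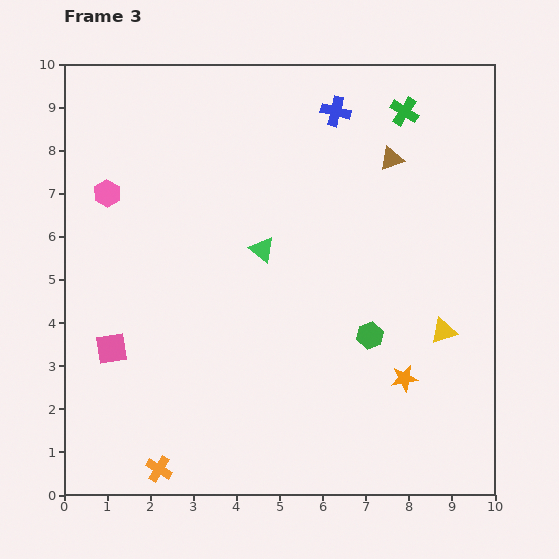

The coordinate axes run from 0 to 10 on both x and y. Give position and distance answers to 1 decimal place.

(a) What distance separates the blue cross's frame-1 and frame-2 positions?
2.3

The blue cross moved from (6.4, 4.3) to (6.4, 6.6), a distance of √(0.0² + 2.3²) ≈ 2.3.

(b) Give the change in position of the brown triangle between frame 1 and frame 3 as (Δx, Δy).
(0.0, 1.0)

The brown triangle was at (7.6, 6.8) in frame 1 and (7.6, 7.8) in frame 3.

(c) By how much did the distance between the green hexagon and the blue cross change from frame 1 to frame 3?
+3.7

Distance in frame 1: 1.6. Distance in frame 3: 5.3.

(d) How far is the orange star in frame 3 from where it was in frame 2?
3.7

The orange star moved from (8.4, 6.4) to (7.9, 2.7), a distance of √(0.5² + 3.7²) ≈ 3.7.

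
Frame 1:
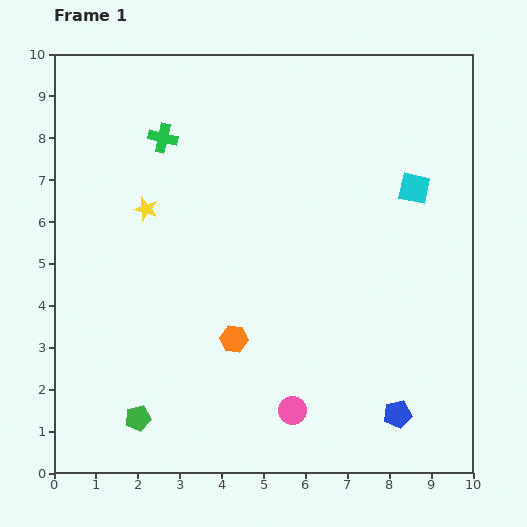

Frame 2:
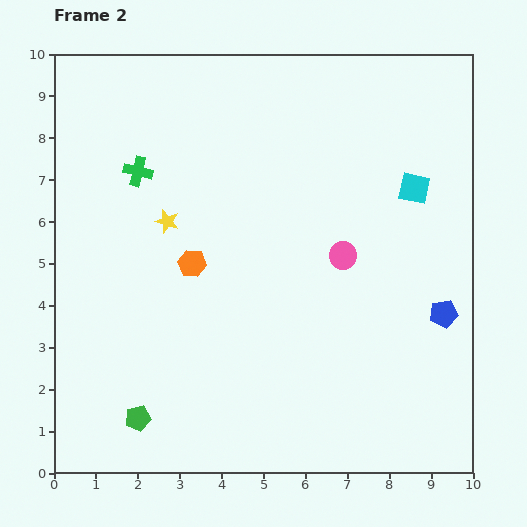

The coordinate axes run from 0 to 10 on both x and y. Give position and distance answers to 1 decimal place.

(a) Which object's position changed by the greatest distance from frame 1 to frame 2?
the pink circle

(moved 3.9; next 2.6)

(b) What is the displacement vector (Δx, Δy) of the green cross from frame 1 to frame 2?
(-0.6, -0.8)

The green cross was at (2.6, 8.0) in frame 1 and (2.0, 7.2) in frame 2.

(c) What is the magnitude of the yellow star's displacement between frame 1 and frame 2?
0.6

The yellow star moved from (2.2, 6.3) to (2.7, 6.0), a distance of √(0.5² + 0.3²) ≈ 0.6.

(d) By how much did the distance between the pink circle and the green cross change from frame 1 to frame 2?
-1.9

Distance in frame 1: 7.2. Distance in frame 2: 5.3.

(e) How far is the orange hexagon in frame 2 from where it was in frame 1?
2.1

The orange hexagon moved from (4.3, 3.2) to (3.3, 5.0), a distance of √(1.0² + 1.8²) ≈ 2.1.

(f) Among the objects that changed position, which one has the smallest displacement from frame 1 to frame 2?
the yellow star

(moved 0.6)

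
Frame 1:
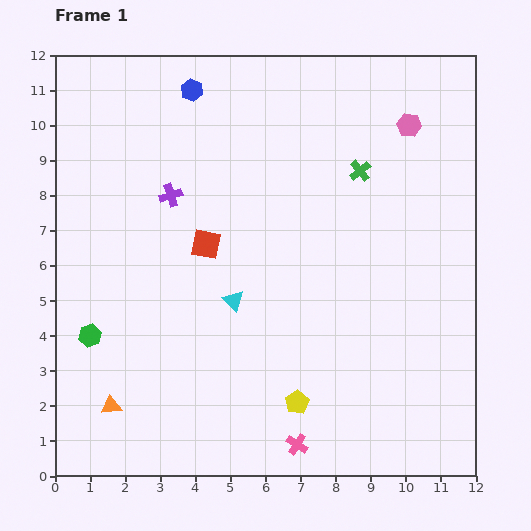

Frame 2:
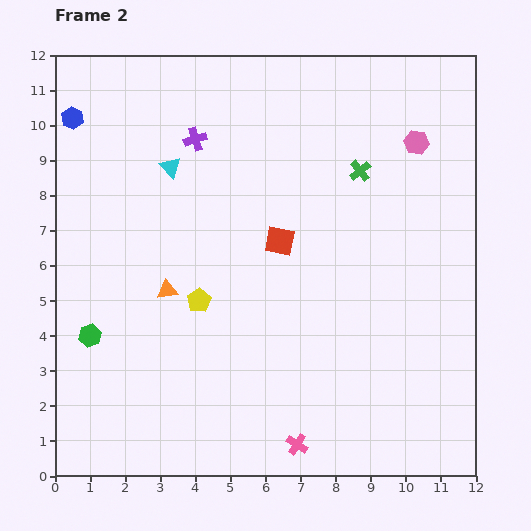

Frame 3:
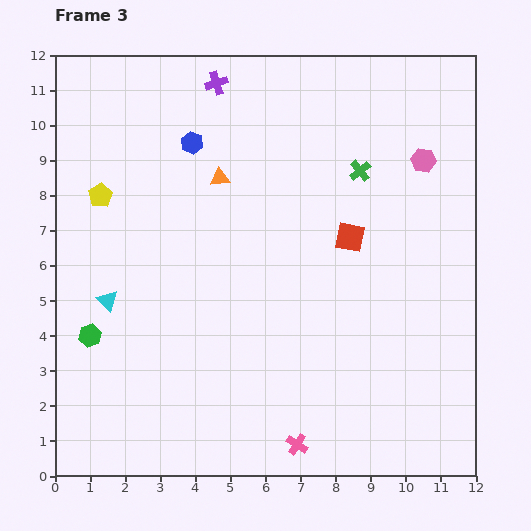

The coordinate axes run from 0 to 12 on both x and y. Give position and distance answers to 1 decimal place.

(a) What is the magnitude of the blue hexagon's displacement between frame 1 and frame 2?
3.5

The blue hexagon moved from (3.9, 11.0) to (0.5, 10.2), a distance of √(3.4² + 0.8²) ≈ 3.5.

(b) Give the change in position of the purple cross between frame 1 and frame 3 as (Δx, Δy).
(1.3, 3.2)

The purple cross was at (3.3, 8.0) in frame 1 and (4.6, 11.2) in frame 3.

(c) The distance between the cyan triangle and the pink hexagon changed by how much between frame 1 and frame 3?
+2.7

Distance in frame 1: 7.1. Distance in frame 3: 9.8.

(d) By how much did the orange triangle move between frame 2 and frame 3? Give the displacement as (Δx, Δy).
(1.5, 3.2)

The orange triangle was at (3.2, 5.3) in frame 2 and (4.7, 8.5) in frame 3.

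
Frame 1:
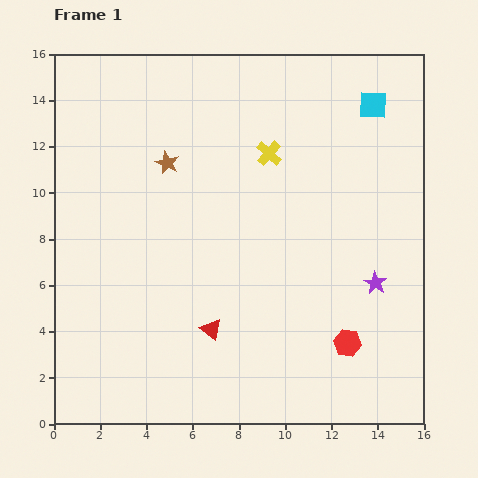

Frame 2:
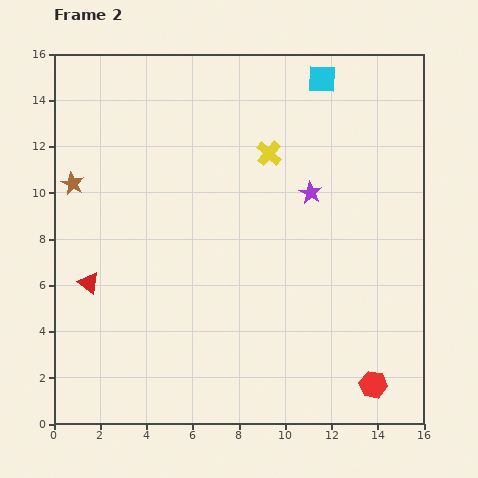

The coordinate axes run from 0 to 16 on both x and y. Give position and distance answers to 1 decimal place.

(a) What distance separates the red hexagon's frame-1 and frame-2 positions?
2.1

The red hexagon moved from (12.7, 3.5) to (13.8, 1.7), a distance of √(1.1² + 1.8²) ≈ 2.1.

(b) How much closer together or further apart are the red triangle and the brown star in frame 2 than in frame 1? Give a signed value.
-3.0

Distance in frame 1: 7.4. Distance in frame 2: 4.4.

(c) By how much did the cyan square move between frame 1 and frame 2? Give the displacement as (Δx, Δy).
(-2.2, 1.1)

The cyan square was at (13.8, 13.8) in frame 1 and (11.6, 14.9) in frame 2.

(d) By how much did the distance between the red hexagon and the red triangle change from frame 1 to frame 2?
+7.2

Distance in frame 1: 5.9. Distance in frame 2: 13.1.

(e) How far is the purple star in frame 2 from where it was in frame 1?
4.8

The purple star moved from (13.9, 6.1) to (11.1, 10.0), a distance of √(2.8² + 3.9²) ≈ 4.8.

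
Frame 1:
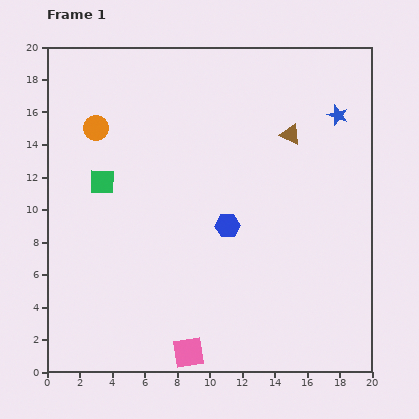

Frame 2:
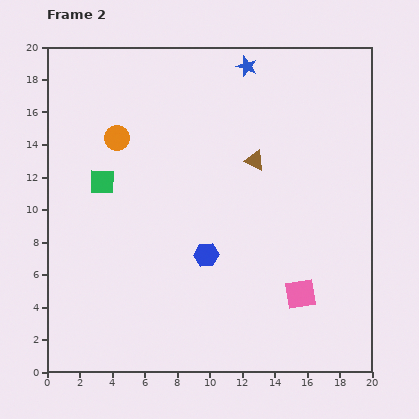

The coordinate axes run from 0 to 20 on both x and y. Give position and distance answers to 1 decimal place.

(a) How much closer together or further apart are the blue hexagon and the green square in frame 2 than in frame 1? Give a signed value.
-0.4

Distance in frame 1: 8.2. Distance in frame 2: 7.8.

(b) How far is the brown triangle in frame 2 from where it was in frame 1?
2.7

The brown triangle moved from (15.0, 14.6) to (12.8, 13.0), a distance of √(2.2² + 1.6²) ≈ 2.7.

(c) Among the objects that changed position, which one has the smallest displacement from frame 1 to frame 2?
the orange circle

(moved 1.4)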